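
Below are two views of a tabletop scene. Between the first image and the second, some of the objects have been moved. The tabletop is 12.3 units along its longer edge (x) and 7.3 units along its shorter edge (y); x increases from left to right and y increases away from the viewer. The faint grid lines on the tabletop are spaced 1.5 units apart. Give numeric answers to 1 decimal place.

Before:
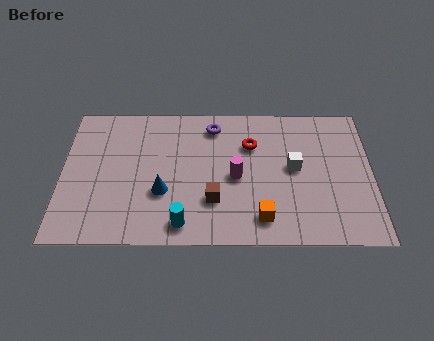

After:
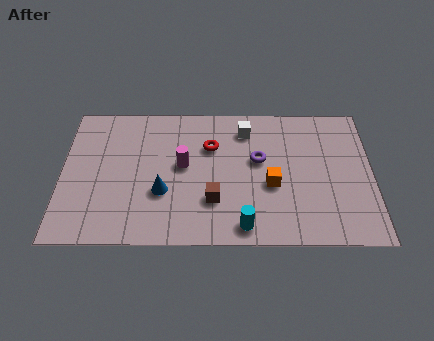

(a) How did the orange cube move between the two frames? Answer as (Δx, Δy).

(0.4, 1.7)

From the two frames, the orange cube sits at roughly (7.9, 1.3) before and (8.3, 3.0) after.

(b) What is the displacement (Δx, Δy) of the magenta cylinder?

(-2.1, 0.6)

From the two frames, the magenta cylinder sits at roughly (6.9, 3.4) before and (4.8, 4.0) after.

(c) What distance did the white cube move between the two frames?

2.8

The white cube was near (9.2, 3.9) before and (7.3, 5.9) after, so it travelled √(1.9² + 2.0²) ≈ 2.8 units.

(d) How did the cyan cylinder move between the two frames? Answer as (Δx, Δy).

(2.4, -0.1)

From the two frames, the cyan cylinder sits at roughly (4.8, 1.0) before and (7.2, 0.9) after.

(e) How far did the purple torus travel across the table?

2.5

From (6.0, 6.1) to (7.8, 4.3), the purple torus covered √(1.8² + 1.8²) ≈ 2.5 units.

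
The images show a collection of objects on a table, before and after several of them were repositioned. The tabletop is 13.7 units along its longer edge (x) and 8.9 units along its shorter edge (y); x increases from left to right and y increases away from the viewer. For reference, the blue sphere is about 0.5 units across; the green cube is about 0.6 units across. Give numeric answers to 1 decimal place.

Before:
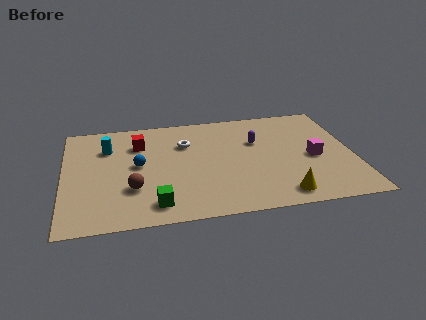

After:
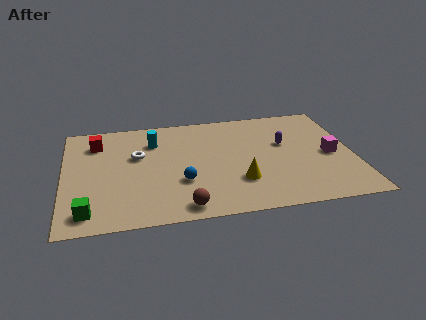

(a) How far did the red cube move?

2.0

The red cube moved from about (3.6, 6.5) to (1.6, 6.9), a distance of √(2.0² + 0.4²) ≈ 2.0.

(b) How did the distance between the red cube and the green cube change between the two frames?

+0.5

Before: roughly 5.1 units apart; after: 5.6. That's 0.5 units further apart.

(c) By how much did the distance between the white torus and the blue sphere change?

+0.5

The distance was about 2.7 in the first image and 3.2 in the second, so they moved 0.5 units further apart.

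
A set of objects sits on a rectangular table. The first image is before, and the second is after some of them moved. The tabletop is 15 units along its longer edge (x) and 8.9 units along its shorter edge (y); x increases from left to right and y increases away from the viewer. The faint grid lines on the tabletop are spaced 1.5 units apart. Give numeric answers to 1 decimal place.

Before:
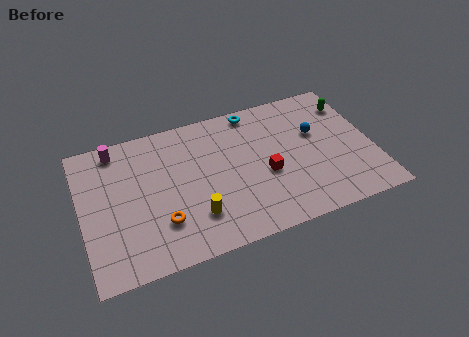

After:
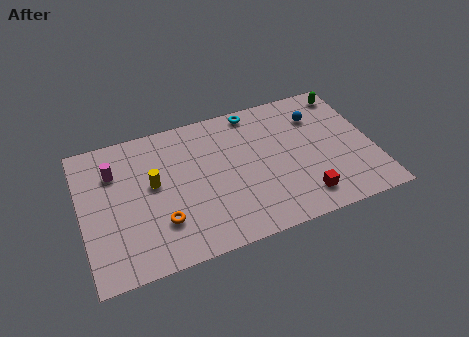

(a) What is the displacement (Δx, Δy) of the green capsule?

(-0.1, 0.8)

From the two frames, the green capsule sits at roughly (14.2, 6.9) before and (14.1, 7.7) after.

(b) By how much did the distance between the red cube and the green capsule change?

+1.0

The distance was about 5.8 in the first image and 6.8 in the second, so they moved 1.0 units further apart.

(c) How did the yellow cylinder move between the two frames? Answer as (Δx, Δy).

(-1.9, 2.7)

The yellow cylinder was at about (5.6, 2.3) and moved to about (3.7, 5.0).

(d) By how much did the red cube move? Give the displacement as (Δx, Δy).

(1.7, -2.1)

From the two frames, the red cube sits at roughly (9.4, 3.7) before and (11.1, 1.6) after.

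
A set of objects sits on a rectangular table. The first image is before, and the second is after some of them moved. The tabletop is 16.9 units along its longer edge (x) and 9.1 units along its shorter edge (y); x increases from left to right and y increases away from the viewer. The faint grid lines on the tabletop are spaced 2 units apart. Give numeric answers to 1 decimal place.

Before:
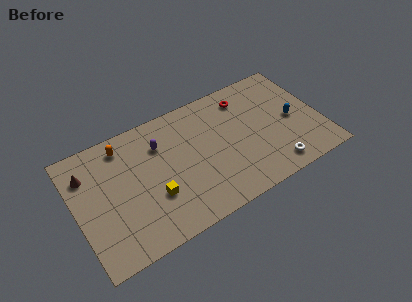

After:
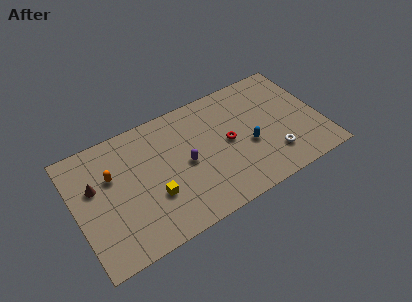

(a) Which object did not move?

the yellow cube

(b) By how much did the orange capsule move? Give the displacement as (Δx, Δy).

(-1.0, -1.8)

The orange capsule was at about (3.6, 7.7) and moved to about (2.6, 5.9).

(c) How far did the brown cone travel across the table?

1.2

The brown cone moved from about (1.0, 6.8) to (1.4, 5.7), a distance of √(0.4² + 1.1²) ≈ 1.2.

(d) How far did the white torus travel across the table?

0.9

The white torus moved from about (13.2, 1.3) to (13.3, 2.2), a distance of √(0.1² + 0.9²) ≈ 0.9.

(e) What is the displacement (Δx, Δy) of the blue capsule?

(-3.2, -0.6)

The blue capsule was at about (15.0, 4.3) and moved to about (11.8, 3.7).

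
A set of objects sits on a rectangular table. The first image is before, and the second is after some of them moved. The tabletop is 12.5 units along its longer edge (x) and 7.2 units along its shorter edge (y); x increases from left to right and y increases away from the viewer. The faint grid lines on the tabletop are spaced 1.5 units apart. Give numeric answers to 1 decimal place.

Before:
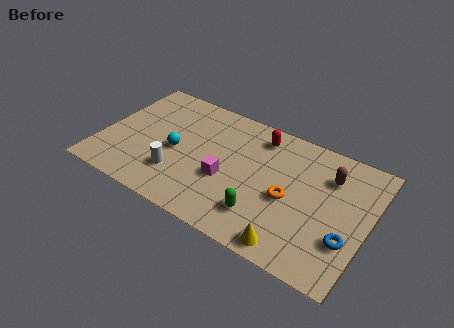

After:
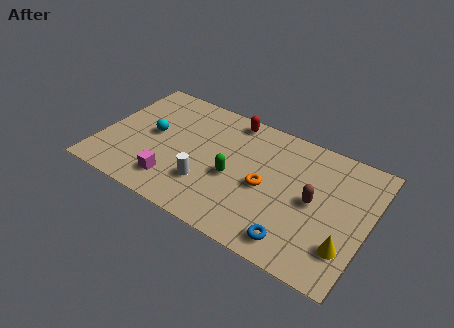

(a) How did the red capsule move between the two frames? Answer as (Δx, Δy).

(-1.4, 0.4)

From the two frames, the red capsule sits at roughly (7.1, 6.0) before and (5.7, 6.4) after.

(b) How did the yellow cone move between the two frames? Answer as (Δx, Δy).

(2.3, 1.1)

The yellow cone started near (9.4, 0.8) and ended near (11.7, 1.9).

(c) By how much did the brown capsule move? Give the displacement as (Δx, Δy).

(-0.5, -1.7)

The brown capsule started near (10.5, 5.3) and ended near (10.0, 3.6).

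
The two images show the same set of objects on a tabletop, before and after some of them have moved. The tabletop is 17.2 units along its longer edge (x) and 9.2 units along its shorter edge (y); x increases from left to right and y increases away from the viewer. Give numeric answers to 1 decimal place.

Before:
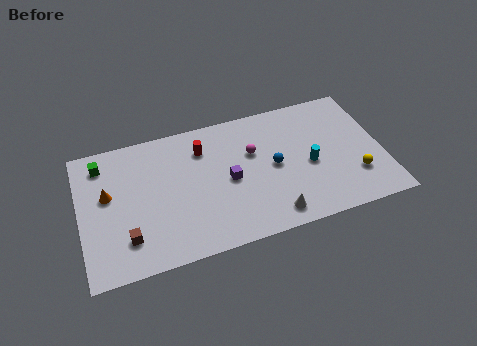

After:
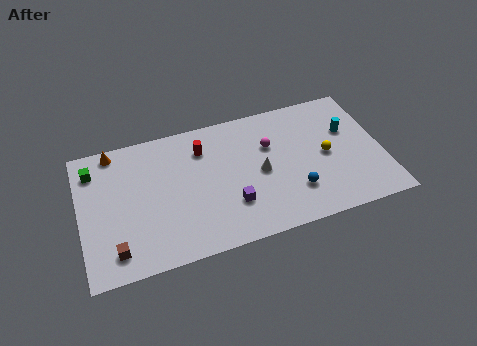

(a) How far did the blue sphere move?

2.3

From (11.0, 4.6) to (12.0, 2.5), the blue sphere covered √(1.0² + 2.1²) ≈ 2.3 units.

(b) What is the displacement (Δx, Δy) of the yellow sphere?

(-1.5, 1.9)

The yellow sphere started near (15.5, 2.6) and ended near (14.0, 4.5).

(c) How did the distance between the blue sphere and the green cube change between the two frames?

+2.0

The distance was about 10.1 in the first image and 12.1 in the second, so they moved 2.0 units further apart.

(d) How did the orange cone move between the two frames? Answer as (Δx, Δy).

(0.5, 2.9)

The orange cone started near (1.6, 5.4) and ended near (2.1, 8.3).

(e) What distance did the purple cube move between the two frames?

1.7

From (8.4, 4.4) to (8.4, 2.7), the purple cube covered √(0.0² + 1.7²) ≈ 1.7 units.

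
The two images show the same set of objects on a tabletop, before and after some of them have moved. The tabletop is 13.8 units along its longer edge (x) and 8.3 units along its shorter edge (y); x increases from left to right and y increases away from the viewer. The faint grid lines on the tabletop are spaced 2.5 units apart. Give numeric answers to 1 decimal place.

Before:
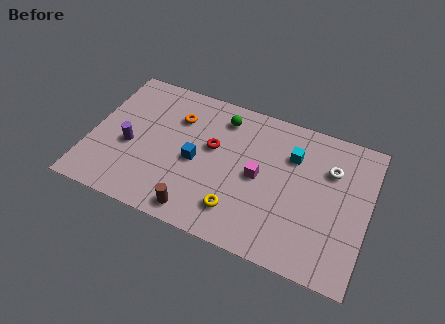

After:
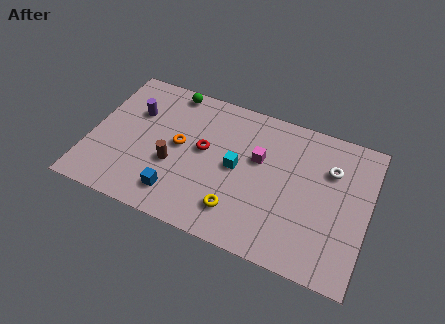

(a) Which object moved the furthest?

the cyan cube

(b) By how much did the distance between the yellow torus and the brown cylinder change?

+1.6

The distance was about 2.1 in the first image and 3.7 in the second, so they moved 1.6 units further apart.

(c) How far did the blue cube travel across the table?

2.3

The blue cube was near (5.3, 3.8) before and (4.6, 1.6) after, so it travelled √(0.7² + 2.2²) ≈ 2.3 units.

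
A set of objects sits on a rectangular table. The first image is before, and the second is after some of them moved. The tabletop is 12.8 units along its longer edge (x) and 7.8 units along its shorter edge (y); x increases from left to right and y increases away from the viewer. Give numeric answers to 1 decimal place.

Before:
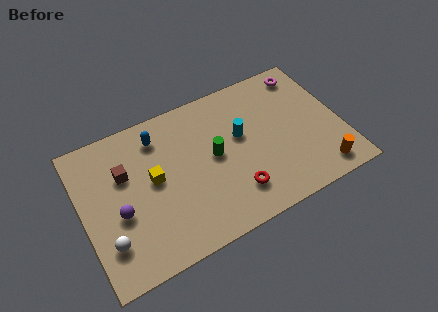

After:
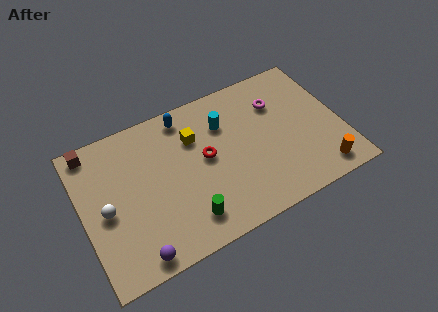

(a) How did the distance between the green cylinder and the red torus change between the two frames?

+0.6

Before: roughly 2.4 units apart; after: 3.0. That's 0.6 units further apart.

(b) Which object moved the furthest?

the green cylinder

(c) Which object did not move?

the orange cylinder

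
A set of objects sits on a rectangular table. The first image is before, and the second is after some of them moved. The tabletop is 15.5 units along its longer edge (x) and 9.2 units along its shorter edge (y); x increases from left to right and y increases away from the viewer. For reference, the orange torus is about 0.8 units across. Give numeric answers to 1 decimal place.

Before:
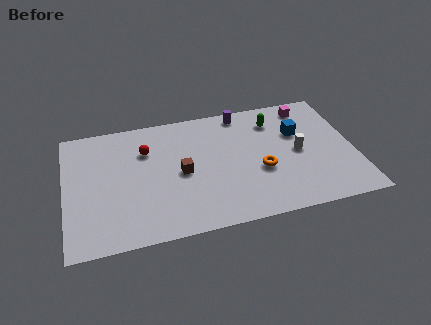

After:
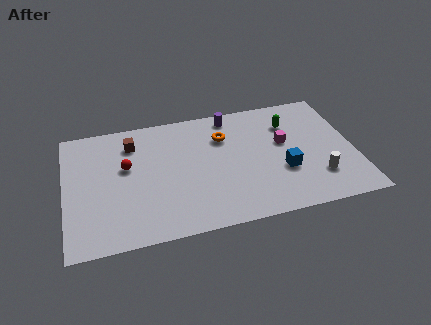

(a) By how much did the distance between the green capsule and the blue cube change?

+1.9

The distance was about 1.7 in the first image and 3.6 in the second, so they moved 1.9 units further apart.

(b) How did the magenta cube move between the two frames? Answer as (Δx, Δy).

(-1.5, -2.5)

The magenta cube was at about (13.3, 7.9) and moved to about (11.8, 5.4).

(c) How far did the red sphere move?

1.5

The red sphere moved from about (4.4, 6.5) to (3.3, 5.5), a distance of √(1.1² + 1.0²) ≈ 1.5.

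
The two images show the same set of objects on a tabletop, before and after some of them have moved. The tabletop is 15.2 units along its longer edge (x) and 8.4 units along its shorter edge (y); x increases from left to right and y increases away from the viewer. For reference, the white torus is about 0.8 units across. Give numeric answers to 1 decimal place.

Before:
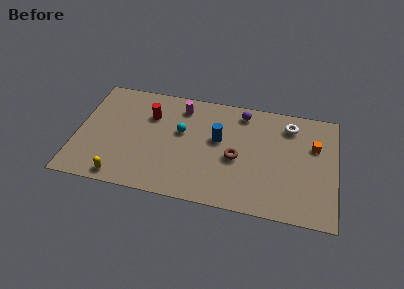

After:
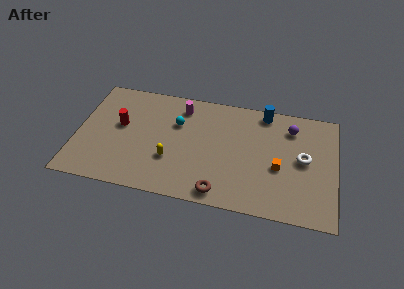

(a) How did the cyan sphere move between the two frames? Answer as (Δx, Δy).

(-0.3, 0.6)

From the two frames, the cyan sphere sits at roughly (6.1, 5.0) before and (5.8, 5.6) after.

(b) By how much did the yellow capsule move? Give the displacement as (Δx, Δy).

(2.8, 1.9)

The yellow capsule was at about (2.8, 0.9) and moved to about (5.6, 2.8).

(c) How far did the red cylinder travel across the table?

2.0

The red cylinder moved from about (4.2, 5.9) to (2.5, 4.8), a distance of √(1.7² + 1.1²) ≈ 2.0.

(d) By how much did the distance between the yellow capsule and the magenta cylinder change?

-2.7

They were about 6.8 units apart before and 4.1 after — 2.7 units closer together.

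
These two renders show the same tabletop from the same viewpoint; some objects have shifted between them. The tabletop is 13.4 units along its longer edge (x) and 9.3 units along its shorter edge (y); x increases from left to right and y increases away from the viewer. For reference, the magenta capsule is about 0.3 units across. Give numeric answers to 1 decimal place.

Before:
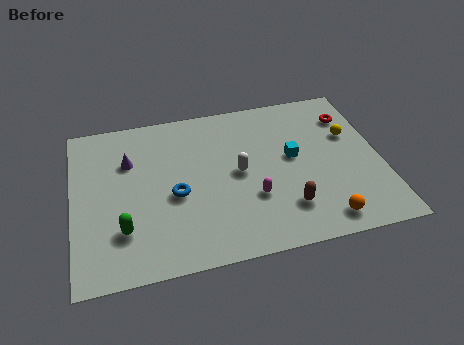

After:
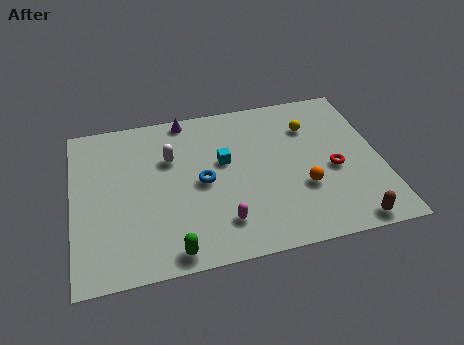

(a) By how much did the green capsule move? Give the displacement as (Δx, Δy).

(2.0, -1.6)

The green capsule was at about (2.1, 2.5) and moved to about (4.1, 0.9).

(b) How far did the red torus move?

3.3

The red torus moved from about (12.3, 7.1) to (11.3, 4.0), a distance of √(1.0² + 3.1²) ≈ 3.3.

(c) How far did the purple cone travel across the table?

3.3

From (2.5, 6.4) to (5.1, 8.5), the purple cone covered √(2.6² + 2.1²) ≈ 3.3 units.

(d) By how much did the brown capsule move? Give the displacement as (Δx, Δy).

(2.6, -1.4)

The brown capsule was at about (9.1, 2.2) and moved to about (11.7, 0.8).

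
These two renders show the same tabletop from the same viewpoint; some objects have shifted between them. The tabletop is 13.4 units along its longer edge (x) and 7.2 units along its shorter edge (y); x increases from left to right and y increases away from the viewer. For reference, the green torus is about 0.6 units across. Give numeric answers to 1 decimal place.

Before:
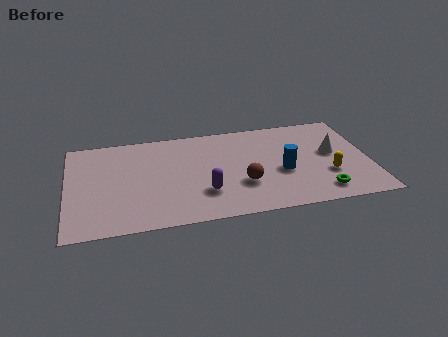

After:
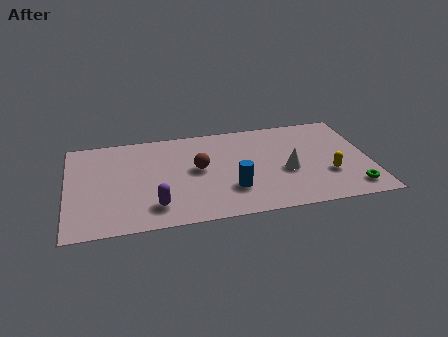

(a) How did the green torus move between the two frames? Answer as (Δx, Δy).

(1.4, 0.0)

From the two frames, the green torus sits at roughly (11.1, 1.2) before and (12.5, 1.2) after.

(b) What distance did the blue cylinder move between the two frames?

2.5

From (9.5, 3.0) to (7.2, 2.1), the blue cylinder covered √(2.3² + 0.9²) ≈ 2.5 units.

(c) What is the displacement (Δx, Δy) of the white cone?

(-2.1, -1.0)

The white cone was at about (11.8, 4.0) and moved to about (9.7, 3.0).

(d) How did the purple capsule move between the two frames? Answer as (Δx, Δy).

(-2.2, -0.6)

The purple capsule was at about (6.0, 2.1) and moved to about (3.8, 1.5).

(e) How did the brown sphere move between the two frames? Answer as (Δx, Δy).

(-1.9, 1.5)

From the two frames, the brown sphere sits at roughly (7.7, 2.4) before and (5.8, 3.9) after.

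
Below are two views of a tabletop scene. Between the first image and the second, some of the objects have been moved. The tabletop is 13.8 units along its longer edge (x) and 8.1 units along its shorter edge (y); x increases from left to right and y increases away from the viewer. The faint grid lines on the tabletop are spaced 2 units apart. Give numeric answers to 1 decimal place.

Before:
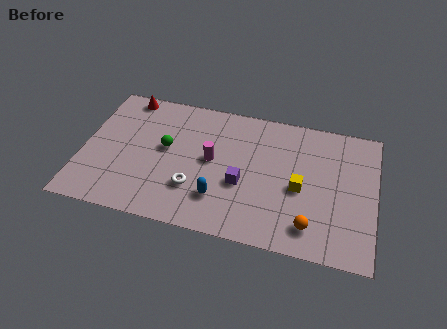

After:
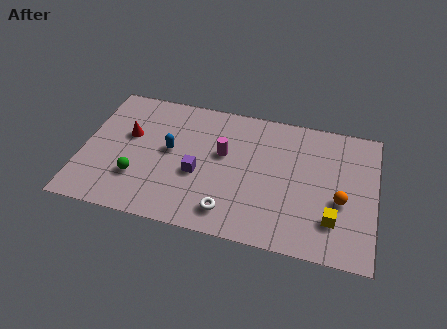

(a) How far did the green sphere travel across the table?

2.4

The green sphere was near (3.9, 4.5) before and (2.7, 2.4) after, so it travelled √(1.2² + 2.1²) ≈ 2.4 units.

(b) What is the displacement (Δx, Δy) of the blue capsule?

(-2.5, 2.3)

From the two frames, the blue capsule sits at roughly (6.6, 2.1) before and (4.1, 4.4) after.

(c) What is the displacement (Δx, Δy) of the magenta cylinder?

(0.5, 0.5)

The magenta cylinder started near (6.1, 4.3) and ended near (6.6, 4.8).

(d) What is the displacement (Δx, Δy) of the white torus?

(1.7, -1.0)

From the two frames, the white torus sits at roughly (5.4, 2.4) before and (7.1, 1.4) after.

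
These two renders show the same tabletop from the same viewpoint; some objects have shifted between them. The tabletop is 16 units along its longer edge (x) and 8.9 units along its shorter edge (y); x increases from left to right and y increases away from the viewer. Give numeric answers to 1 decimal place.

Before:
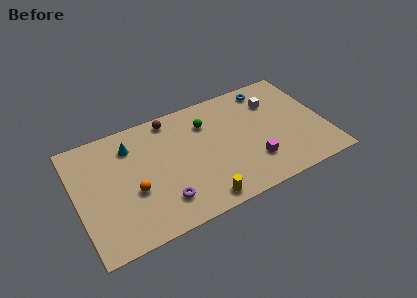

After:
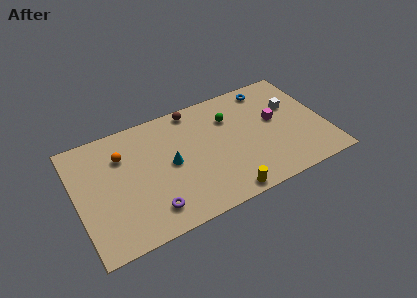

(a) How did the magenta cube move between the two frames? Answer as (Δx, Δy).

(1.8, 2.6)

From the two frames, the magenta cube sits at roughly (11.1, 2.4) before and (12.9, 5.0) after.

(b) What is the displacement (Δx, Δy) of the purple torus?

(-0.8, -0.3)

The purple torus was at about (5.2, 2.0) and moved to about (4.4, 1.7).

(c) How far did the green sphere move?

1.5

From (8.6, 6.6) to (10.1, 6.4), the green sphere covered √(1.5² + 0.2²) ≈ 1.5 units.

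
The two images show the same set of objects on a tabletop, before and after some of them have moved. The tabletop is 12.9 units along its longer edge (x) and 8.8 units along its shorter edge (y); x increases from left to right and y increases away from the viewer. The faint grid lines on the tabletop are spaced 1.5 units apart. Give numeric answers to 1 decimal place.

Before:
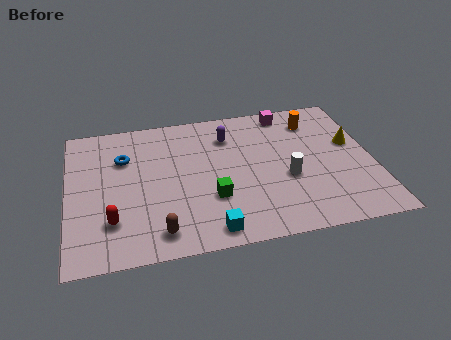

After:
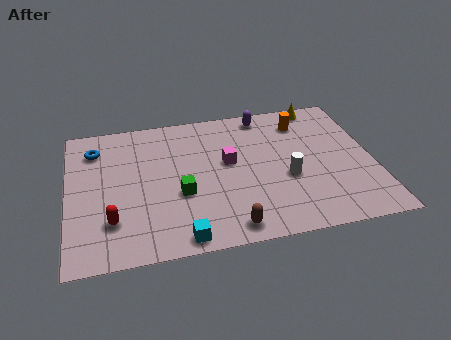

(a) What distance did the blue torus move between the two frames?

1.4

The blue torus moved from about (2.4, 6.1) to (1.2, 6.9), a distance of √(1.2² + 0.8²) ≈ 1.4.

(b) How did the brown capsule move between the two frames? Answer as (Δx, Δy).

(2.9, -0.3)

From the two frames, the brown capsule sits at roughly (3.7, 1.3) before and (6.6, 1.0) after.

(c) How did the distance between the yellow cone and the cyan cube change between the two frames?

+2.0

They were about 7.6 units apart before and 9.6 after — 2.0 units further apart.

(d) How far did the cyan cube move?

1.2

The cyan cube moved from about (5.8, 1.0) to (4.6, 0.8), a distance of √(1.2² + 0.2²) ≈ 1.2.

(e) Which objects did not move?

the white cylinder and the red capsule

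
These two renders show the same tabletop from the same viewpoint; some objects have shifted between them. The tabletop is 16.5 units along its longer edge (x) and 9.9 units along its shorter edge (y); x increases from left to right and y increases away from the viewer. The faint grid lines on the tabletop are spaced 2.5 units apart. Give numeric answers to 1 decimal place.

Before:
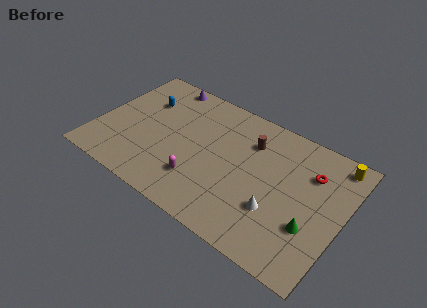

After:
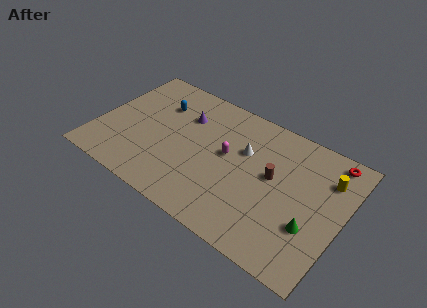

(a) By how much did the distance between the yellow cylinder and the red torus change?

-0.6

The distance was about 2.1 in the first image and 1.5 in the second, so they moved 0.6 units closer together.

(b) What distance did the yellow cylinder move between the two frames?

1.4

The yellow cylinder moved from about (15.5, 8.7) to (15.2, 7.3), a distance of √(0.3² + 1.4²) ≈ 1.4.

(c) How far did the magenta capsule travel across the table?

3.2

The magenta capsule moved from about (7.3, 2.6) to (8.7, 5.5), a distance of √(1.4² + 2.9²) ≈ 3.2.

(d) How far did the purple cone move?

2.8

The purple cone moved from about (3.6, 9.0) to (5.5, 7.0), a distance of √(1.9² + 2.0²) ≈ 2.8.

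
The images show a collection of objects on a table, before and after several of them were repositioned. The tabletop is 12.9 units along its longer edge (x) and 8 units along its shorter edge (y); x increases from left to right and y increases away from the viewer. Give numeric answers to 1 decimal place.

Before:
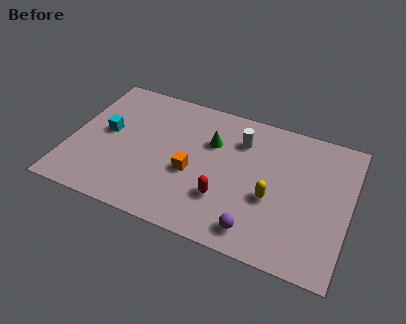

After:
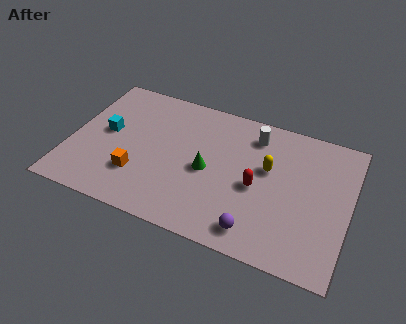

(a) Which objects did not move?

the purple sphere and the cyan cube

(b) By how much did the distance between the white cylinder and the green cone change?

+2.0

They were about 1.4 units apart before and 3.4 after — 2.0 units further apart.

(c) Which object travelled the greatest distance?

the orange cube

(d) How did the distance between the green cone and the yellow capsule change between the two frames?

-0.8

They were about 3.7 units apart before and 2.9 after — 0.8 units closer together.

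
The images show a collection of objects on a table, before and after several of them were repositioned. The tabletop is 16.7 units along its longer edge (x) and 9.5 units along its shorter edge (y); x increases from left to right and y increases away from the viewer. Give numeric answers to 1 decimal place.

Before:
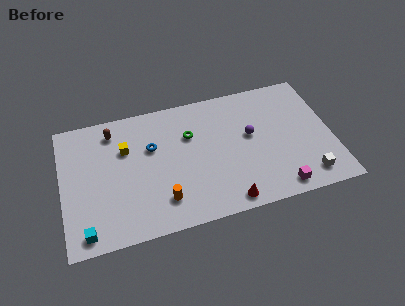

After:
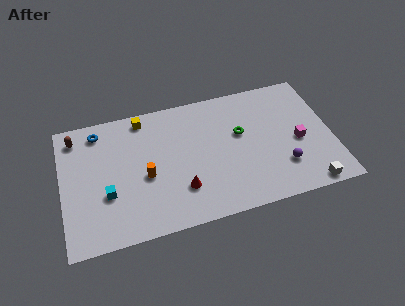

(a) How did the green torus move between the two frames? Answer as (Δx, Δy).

(3.1, -0.7)

The green torus started near (8.0, 6.4) and ended near (11.1, 5.7).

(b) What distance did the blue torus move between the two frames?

3.8

The blue torus was near (5.6, 6.1) before and (2.4, 8.1) after, so it travelled √(3.2² + 2.0²) ≈ 3.8 units.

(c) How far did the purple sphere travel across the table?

3.3

From (11.7, 5.4) to (13.5, 2.6), the purple sphere covered √(1.8² + 2.8²) ≈ 3.3 units.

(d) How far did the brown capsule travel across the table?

2.3

The brown capsule moved from about (3.3, 7.9) to (1.0, 8.0), a distance of √(2.3² + 0.1²) ≈ 2.3.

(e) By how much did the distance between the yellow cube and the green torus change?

+2.5

They were about 4.0 units apart before and 6.5 after — 2.5 units further apart.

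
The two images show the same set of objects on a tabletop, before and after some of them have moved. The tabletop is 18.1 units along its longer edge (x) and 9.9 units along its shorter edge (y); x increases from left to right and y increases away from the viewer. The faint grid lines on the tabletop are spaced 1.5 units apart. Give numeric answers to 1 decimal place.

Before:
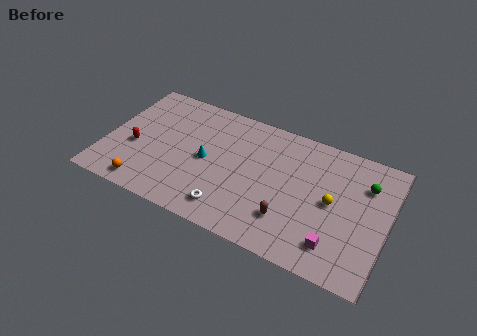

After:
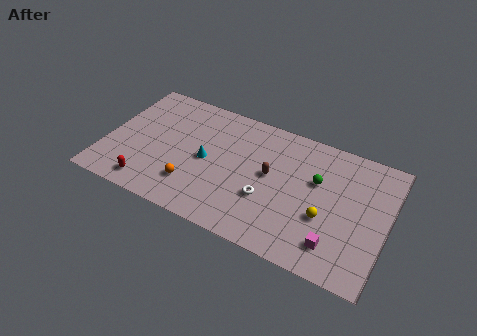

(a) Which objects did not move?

the magenta cube and the cyan cone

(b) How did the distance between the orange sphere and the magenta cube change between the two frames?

-2.9

The distance was about 12.1 in the first image and 9.2 in the second, so they moved 2.9 units closer together.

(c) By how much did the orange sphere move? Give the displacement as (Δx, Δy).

(2.9, 1.3)

From the two frames, the orange sphere sits at roughly (3.0, 1.2) before and (5.9, 2.5) after.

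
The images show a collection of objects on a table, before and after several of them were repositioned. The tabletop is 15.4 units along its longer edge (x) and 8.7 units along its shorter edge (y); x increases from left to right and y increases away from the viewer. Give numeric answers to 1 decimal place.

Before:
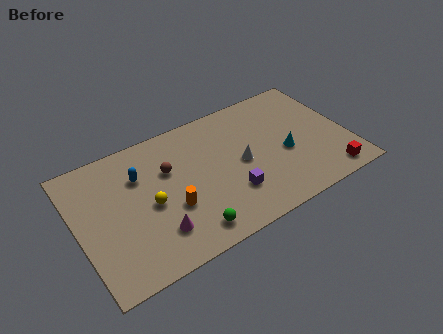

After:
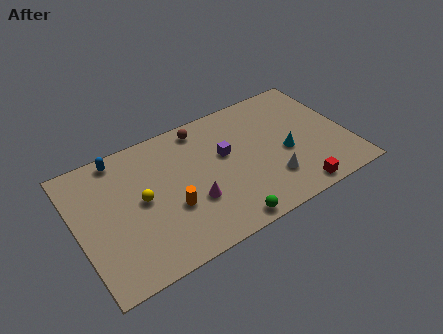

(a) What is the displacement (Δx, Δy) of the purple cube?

(0.1, 2.7)

The purple cube was at about (8.4, 2.5) and moved to about (8.5, 5.2).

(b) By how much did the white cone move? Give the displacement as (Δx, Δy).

(1.4, -1.9)

The white cone started near (9.3, 4.2) and ended near (10.7, 2.3).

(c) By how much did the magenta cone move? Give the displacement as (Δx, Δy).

(2.2, 0.9)

The magenta cone started near (4.1, 2.1) and ended near (6.3, 3.0).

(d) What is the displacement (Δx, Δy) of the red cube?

(-2.0, -0.2)

The red cube was at about (13.9, 1.1) and moved to about (11.9, 0.9).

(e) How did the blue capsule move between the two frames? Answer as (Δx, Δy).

(-0.9, 1.7)

From the two frames, the blue capsule sits at roughly (3.7, 6.1) before and (2.8, 7.8) after.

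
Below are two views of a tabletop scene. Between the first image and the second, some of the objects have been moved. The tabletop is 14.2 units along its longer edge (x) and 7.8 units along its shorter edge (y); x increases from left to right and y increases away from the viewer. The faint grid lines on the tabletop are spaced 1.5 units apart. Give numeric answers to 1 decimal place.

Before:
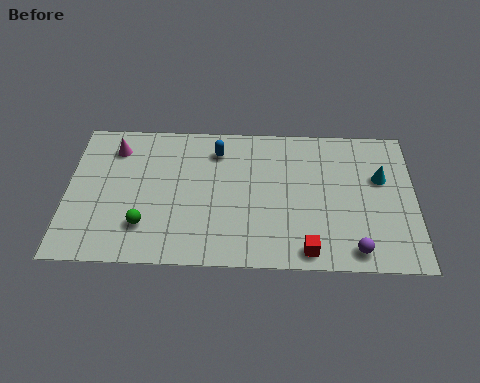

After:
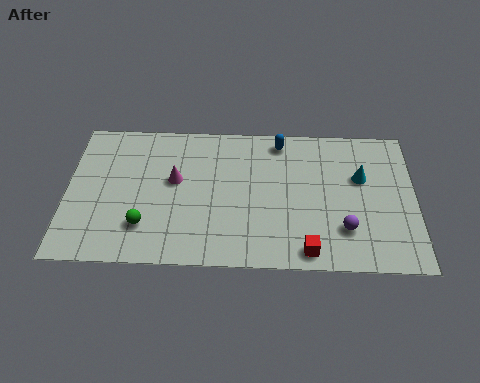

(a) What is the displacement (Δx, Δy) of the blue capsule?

(2.6, 0.6)

The blue capsule started near (6.1, 6.2) and ended near (8.7, 6.8).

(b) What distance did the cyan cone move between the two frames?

0.8

From (12.8, 4.9) to (12.0, 4.9), the cyan cone covered √(0.8² + 0.0²) ≈ 0.8 units.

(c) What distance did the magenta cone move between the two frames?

3.0

The magenta cone was near (1.9, 6.2) before and (4.4, 4.5) after, so it travelled √(2.5² + 1.7²) ≈ 3.0 units.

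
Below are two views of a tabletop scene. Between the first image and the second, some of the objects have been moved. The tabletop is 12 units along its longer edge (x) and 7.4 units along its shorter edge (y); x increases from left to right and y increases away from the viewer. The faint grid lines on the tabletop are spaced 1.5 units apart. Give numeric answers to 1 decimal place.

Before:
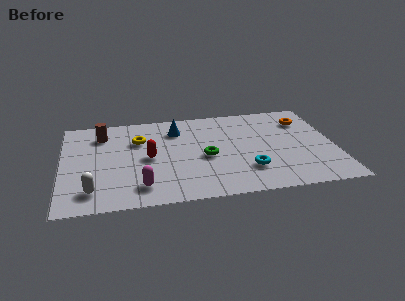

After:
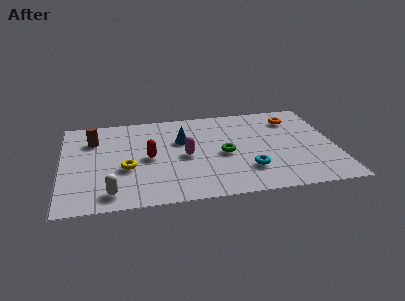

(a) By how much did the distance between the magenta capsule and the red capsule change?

-0.6

Before: roughly 2.2 units apart; after: 1.6. That's 0.6 units closer together.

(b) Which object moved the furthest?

the magenta capsule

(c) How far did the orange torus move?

0.5

From (10.8, 5.6) to (10.3, 5.8), the orange torus covered √(0.5² + 0.2²) ≈ 0.5 units.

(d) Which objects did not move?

the red capsule and the cyan torus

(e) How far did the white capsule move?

0.9

From (1.3, 1.4) to (2.1, 1.1), the white capsule covered √(0.8² + 0.3²) ≈ 0.9 units.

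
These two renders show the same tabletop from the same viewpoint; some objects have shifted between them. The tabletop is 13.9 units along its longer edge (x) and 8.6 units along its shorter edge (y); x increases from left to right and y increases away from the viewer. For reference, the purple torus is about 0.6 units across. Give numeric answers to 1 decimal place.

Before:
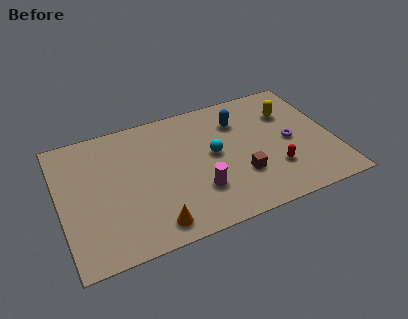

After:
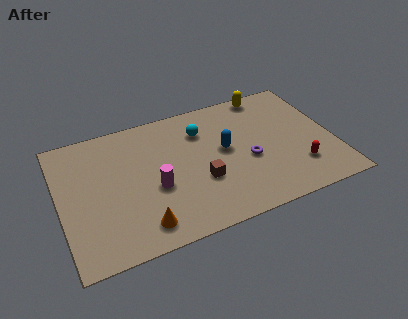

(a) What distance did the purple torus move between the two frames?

2.3

From (11.7, 4.1) to (9.5, 3.6), the purple torus covered √(2.2² + 0.5²) ≈ 2.3 units.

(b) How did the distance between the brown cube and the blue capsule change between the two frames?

-1.6

They were about 3.7 units apart before and 2.1 after — 1.6 units closer together.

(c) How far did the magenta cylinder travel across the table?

2.3

From (6.8, 2.5) to (4.7, 3.5), the magenta cylinder covered √(2.1² + 1.0²) ≈ 2.3 units.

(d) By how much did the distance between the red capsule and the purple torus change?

+0.9

Before: roughly 1.9 units apart; after: 2.8. That's 0.9 units further apart.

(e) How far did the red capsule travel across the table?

1.2

The red capsule moved from about (10.7, 2.5) to (11.9, 2.2), a distance of √(1.2² + 0.3²) ≈ 1.2.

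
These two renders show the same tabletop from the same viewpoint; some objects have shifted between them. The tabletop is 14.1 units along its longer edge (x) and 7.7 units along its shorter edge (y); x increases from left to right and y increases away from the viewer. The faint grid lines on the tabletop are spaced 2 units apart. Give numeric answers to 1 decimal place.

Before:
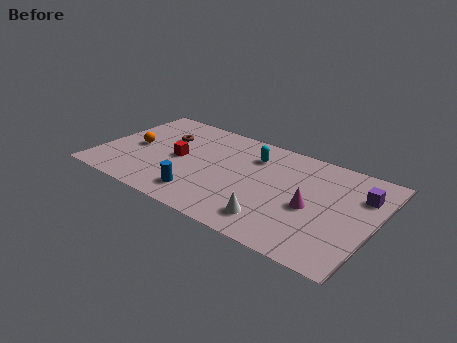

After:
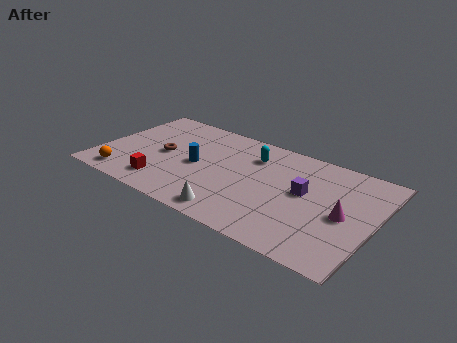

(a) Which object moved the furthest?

the purple cube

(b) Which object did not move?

the cyan capsule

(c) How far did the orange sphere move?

2.6

The orange sphere moved from about (1.7, 3.7) to (1.6, 1.1), a distance of √(0.1² + 2.6²) ≈ 2.6.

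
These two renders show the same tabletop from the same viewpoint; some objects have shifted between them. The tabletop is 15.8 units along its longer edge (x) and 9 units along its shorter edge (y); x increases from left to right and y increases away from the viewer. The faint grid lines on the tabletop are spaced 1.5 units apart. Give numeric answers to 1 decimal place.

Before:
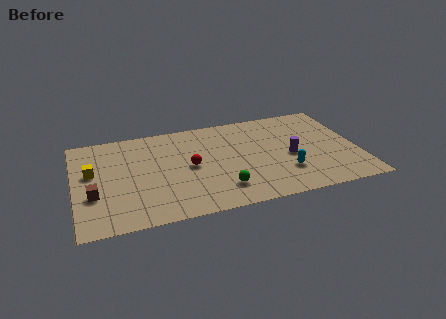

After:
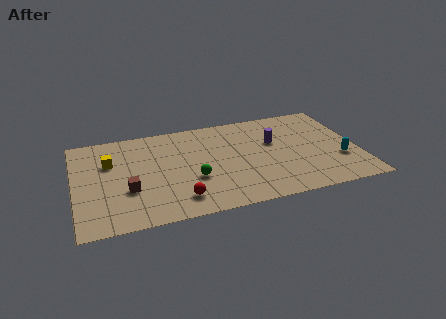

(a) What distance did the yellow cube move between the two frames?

1.2

The yellow cube was near (1.0, 5.3) before and (2.0, 6.0) after, so it travelled √(1.0² + 0.7²) ≈ 1.2 units.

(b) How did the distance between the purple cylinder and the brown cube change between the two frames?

-2.4

Before: roughly 11.0 units apart; after: 8.6. That's 2.4 units closer together.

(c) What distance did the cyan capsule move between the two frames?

3.1

The cyan capsule was near (11.6, 2.6) before and (14.7, 3.0) after, so it travelled √(3.1² + 0.4²) ≈ 3.1 units.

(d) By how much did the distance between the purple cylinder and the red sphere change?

+1.2

They were about 5.6 units apart before and 6.8 after — 1.2 units further apart.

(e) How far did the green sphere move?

2.0

The green sphere was near (8.0, 2.0) before and (6.5, 3.3) after, so it travelled √(1.5² + 1.3²) ≈ 2.0 units.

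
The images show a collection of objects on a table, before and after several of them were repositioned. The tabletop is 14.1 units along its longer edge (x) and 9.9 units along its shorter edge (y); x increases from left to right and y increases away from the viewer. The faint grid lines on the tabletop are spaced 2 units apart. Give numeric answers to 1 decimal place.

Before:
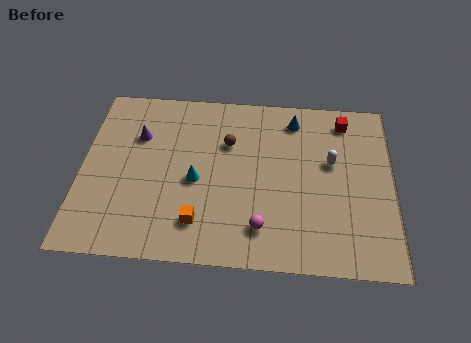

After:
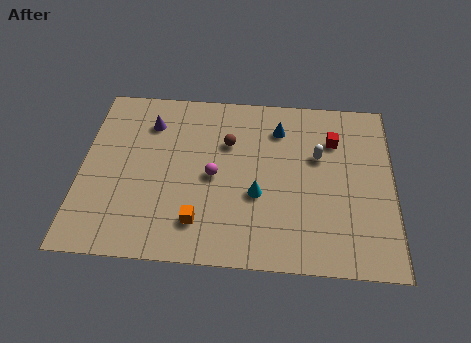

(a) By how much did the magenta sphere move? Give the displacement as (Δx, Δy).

(-2.2, 2.7)

From the two frames, the magenta sphere sits at roughly (8.2, 2.0) before and (6.0, 4.7) after.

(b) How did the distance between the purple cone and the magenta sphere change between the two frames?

-3.3

The distance was about 7.5 in the first image and 4.2 in the second, so they moved 3.3 units closer together.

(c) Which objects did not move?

the brown sphere and the orange cube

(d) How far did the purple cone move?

0.9

The purple cone moved from about (2.5, 6.8) to (3.0, 7.6), a distance of √(0.5² + 0.8²) ≈ 0.9.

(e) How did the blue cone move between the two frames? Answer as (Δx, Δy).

(-0.7, -0.6)

From the two frames, the blue cone sits at roughly (9.6, 8.3) before and (8.9, 7.7) after.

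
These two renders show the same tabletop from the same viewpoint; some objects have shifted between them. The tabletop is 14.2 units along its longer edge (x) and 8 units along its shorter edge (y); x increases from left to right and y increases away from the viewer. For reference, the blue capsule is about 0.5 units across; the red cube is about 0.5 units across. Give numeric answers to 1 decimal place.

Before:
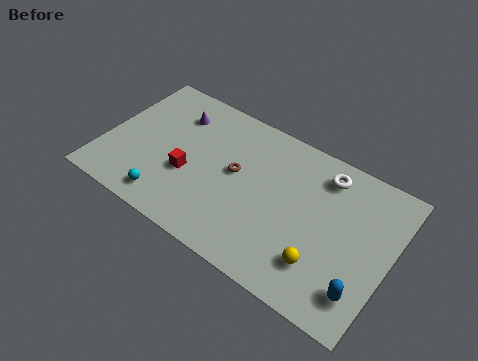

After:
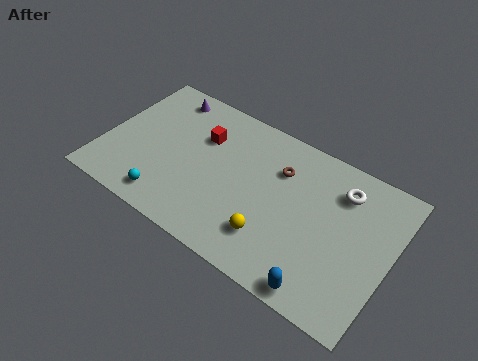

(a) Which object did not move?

the cyan sphere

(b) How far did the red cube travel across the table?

2.4

The red cube was near (4.3, 3.1) before and (4.6, 5.5) after, so it travelled √(0.3² + 2.4²) ≈ 2.4 units.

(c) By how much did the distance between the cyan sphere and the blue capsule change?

-1.8

The distance was about 9.6 in the first image and 7.8 in the second, so they moved 1.8 units closer together.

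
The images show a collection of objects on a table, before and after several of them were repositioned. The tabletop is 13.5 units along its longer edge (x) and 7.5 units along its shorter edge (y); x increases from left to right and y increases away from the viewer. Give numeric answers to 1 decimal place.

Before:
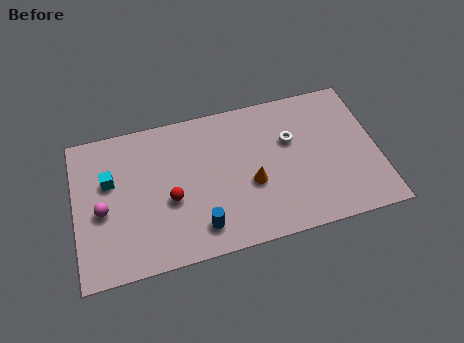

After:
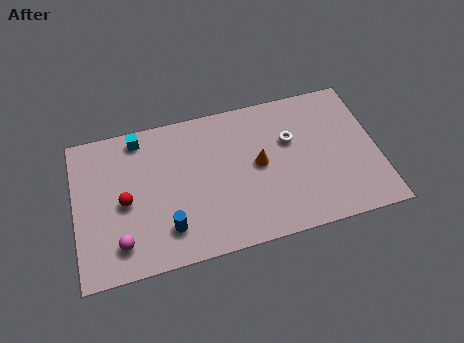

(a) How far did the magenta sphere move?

1.9

The magenta sphere moved from about (1.2, 3.3) to (1.9, 1.5), a distance of √(0.7² + 1.8²) ≈ 1.9.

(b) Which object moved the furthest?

the cyan cube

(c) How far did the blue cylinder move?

1.4

The blue cylinder moved from about (5.4, 1.4) to (4.0, 1.7), a distance of √(1.4² + 0.3²) ≈ 1.4.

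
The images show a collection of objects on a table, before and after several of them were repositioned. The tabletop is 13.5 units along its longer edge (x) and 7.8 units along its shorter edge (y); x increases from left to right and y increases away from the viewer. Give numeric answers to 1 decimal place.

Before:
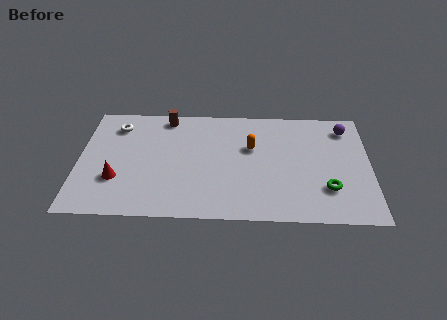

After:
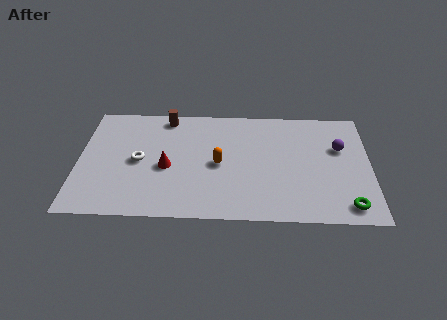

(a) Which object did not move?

the brown cylinder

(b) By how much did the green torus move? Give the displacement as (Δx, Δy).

(0.9, -1.1)

The green torus was at about (11.5, 2.2) and moved to about (12.4, 1.1).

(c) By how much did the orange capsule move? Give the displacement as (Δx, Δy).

(-1.5, -1.2)

The orange capsule was at about (8.0, 4.9) and moved to about (6.5, 3.7).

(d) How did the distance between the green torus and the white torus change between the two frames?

-0.6

They were about 10.6 units apart before and 10.0 after — 0.6 units closer together.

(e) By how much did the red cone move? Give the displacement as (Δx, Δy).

(2.3, 0.9)

The red cone was at about (1.8, 2.5) and moved to about (4.1, 3.4).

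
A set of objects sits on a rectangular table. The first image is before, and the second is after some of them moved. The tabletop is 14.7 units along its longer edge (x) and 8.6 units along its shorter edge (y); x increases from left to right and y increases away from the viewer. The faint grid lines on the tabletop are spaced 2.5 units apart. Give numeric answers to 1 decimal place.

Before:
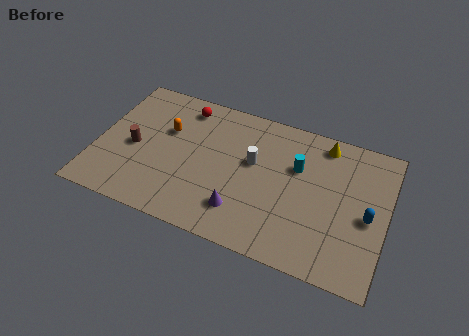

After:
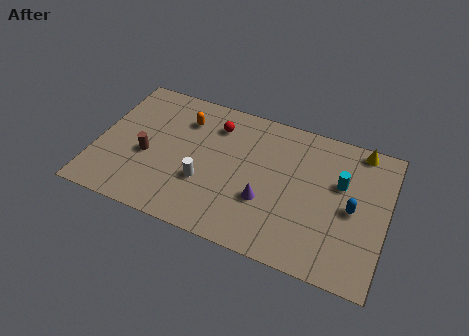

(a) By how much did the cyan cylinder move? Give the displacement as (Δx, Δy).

(2.2, -0.2)

The cyan cylinder was at about (10.1, 5.6) and moved to about (12.3, 5.4).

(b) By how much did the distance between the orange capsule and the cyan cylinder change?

+1.5

They were about 6.7 units apart before and 8.2 after — 1.5 units further apart.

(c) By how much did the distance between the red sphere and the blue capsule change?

-2.6

They were about 10.3 units apart before and 7.7 after — 2.6 units closer together.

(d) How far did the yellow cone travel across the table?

1.8

The yellow cone moved from about (11.3, 7.5) to (13.1, 7.8), a distance of √(1.8² + 0.3²) ≈ 1.8.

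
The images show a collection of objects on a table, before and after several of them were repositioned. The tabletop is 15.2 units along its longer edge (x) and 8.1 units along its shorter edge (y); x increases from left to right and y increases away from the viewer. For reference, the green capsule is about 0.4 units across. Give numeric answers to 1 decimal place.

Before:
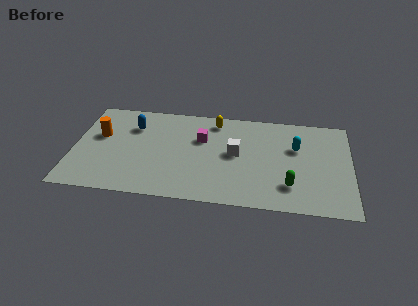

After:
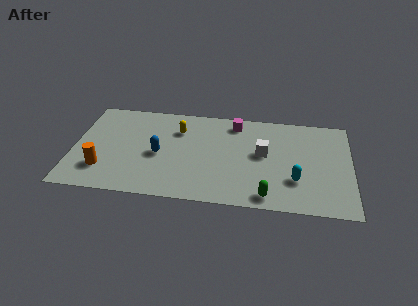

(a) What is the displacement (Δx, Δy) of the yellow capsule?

(-2.0, -1.0)

The yellow capsule started near (7.7, 6.9) and ended near (5.7, 5.9).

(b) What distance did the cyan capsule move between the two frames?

2.7

From (12.2, 5.2) to (12.2, 2.5), the cyan capsule covered √(0.0² + 2.7²) ≈ 2.7 units.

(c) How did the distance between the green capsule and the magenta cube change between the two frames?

+0.3

The distance was about 5.9 in the first image and 6.2 in the second, so they moved 0.3 units further apart.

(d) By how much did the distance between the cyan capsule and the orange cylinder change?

-0.3

The distance was about 10.8 in the first image and 10.5 in the second, so they moved 0.3 units closer together.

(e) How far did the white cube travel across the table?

1.5

The white cube moved from about (8.9, 4.3) to (10.4, 4.5), a distance of √(1.5² + 0.2²) ≈ 1.5.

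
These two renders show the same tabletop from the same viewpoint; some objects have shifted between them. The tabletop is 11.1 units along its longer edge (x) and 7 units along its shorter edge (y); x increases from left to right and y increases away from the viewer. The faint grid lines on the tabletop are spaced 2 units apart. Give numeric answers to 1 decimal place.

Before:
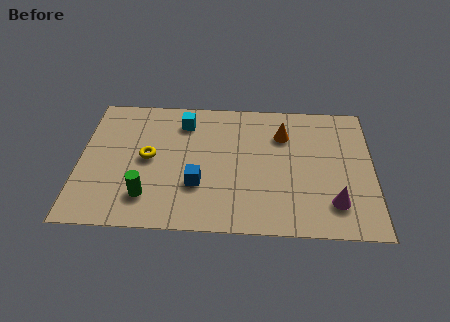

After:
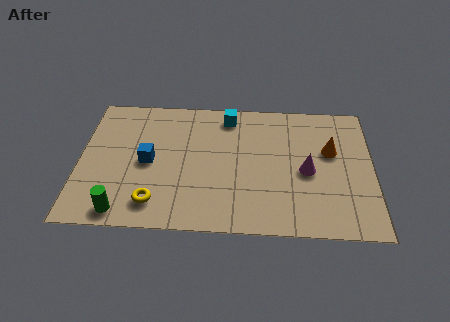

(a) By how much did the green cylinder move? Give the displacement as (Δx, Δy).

(-0.9, -0.8)

The green cylinder started near (2.6, 1.6) and ended near (1.7, 0.8).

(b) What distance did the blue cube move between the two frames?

2.2

The blue cube was near (4.5, 2.3) before and (2.6, 3.4) after, so it travelled √(1.9² + 1.1²) ≈ 2.2 units.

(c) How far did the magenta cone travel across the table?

1.9

The magenta cone moved from about (9.6, 1.6) to (8.6, 3.2), a distance of √(1.0² + 1.6²) ≈ 1.9.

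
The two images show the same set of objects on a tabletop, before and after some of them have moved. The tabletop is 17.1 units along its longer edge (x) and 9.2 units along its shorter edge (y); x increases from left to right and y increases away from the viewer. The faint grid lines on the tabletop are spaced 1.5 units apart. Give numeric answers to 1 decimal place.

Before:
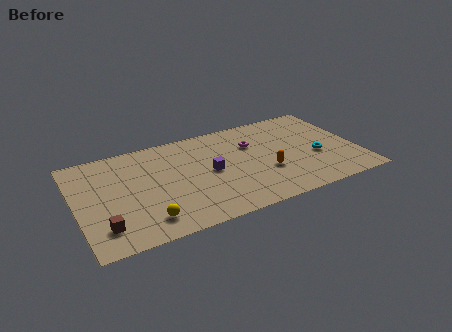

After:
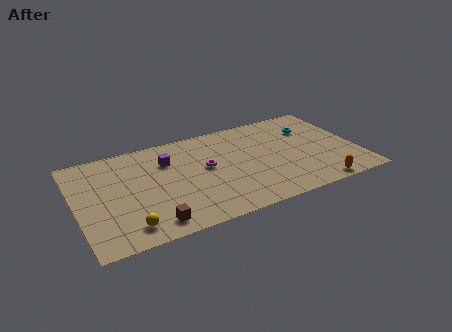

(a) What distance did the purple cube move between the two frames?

3.1

The purple cube was near (8.1, 4.6) before and (5.7, 6.6) after, so it travelled √(2.4² + 2.0²) ≈ 3.1 units.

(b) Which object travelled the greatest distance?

the orange capsule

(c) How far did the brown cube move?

2.9

From (1.4, 2.0) to (4.2, 1.3), the brown cube covered √(2.8² + 0.7²) ≈ 2.9 units.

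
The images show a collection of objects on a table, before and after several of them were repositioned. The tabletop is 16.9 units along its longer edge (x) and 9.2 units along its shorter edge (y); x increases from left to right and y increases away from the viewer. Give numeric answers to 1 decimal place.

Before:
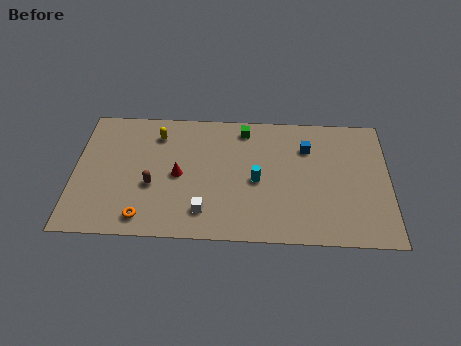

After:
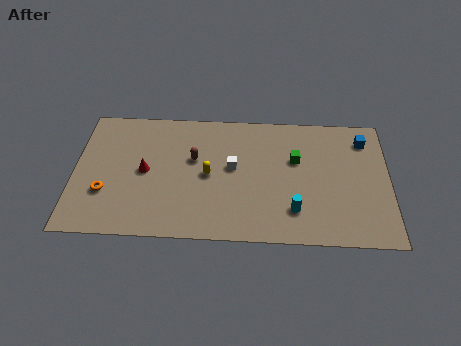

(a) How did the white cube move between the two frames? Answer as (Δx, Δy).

(1.5, 3.2)

The white cube started near (7.0, 1.9) and ended near (8.5, 5.1).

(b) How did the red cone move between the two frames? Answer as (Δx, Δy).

(-1.8, 0.2)

The red cone was at about (5.6, 4.4) and moved to about (3.8, 4.6).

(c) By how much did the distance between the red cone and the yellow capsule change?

+0.3

The distance was about 3.1 in the first image and 3.4 in the second, so they moved 0.3 units further apart.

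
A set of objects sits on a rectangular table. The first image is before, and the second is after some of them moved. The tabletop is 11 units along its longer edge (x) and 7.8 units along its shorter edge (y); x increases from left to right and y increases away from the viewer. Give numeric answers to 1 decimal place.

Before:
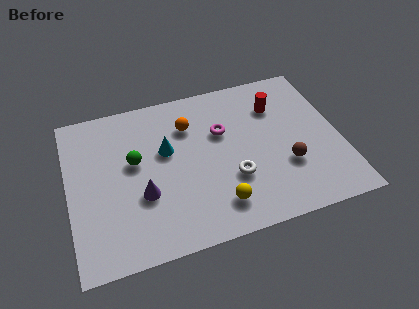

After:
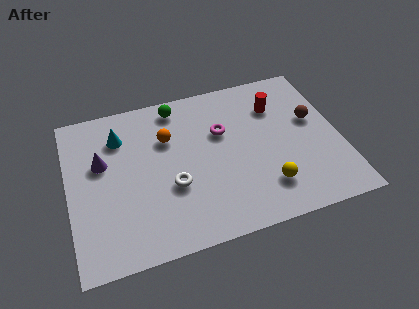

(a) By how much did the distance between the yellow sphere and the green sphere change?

+1.6

Before: roughly 4.3 units apart; after: 5.9. That's 1.6 units further apart.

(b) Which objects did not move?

the magenta torus and the red cylinder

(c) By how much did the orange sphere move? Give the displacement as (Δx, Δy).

(-0.9, -0.4)

From the two frames, the orange sphere sits at roughly (5.0, 5.7) before and (4.1, 5.3) after.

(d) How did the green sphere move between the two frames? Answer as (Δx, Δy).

(1.9, 2.3)

From the two frames, the green sphere sits at roughly (2.7, 4.5) before and (4.6, 6.8) after.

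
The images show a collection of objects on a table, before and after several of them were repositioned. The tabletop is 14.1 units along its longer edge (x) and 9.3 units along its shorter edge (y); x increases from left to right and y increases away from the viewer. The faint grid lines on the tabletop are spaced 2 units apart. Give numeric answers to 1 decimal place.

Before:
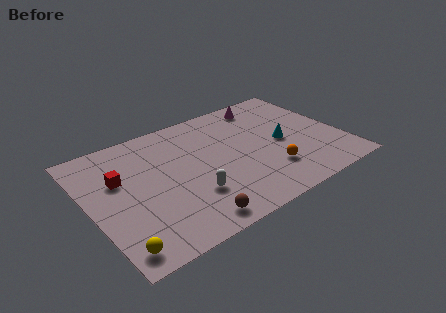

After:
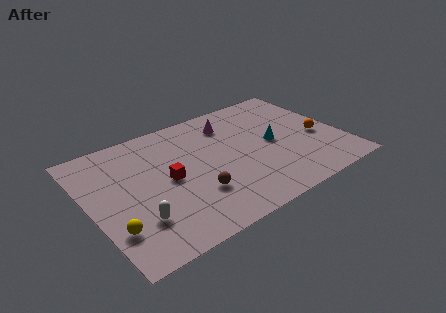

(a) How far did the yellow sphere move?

1.3

From (0.9, 1.2) to (0.9, 2.5), the yellow sphere covered √(0.0² + 1.3²) ≈ 1.3 units.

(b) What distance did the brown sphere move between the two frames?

1.8

The brown sphere moved from about (4.9, 1.1) to (5.5, 2.8), a distance of √(0.6² + 1.7²) ≈ 1.8.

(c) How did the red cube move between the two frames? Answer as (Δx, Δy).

(2.5, -1.3)

The red cube was at about (1.8, 5.9) and moved to about (4.3, 4.6).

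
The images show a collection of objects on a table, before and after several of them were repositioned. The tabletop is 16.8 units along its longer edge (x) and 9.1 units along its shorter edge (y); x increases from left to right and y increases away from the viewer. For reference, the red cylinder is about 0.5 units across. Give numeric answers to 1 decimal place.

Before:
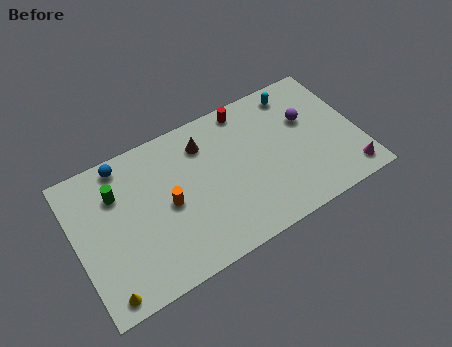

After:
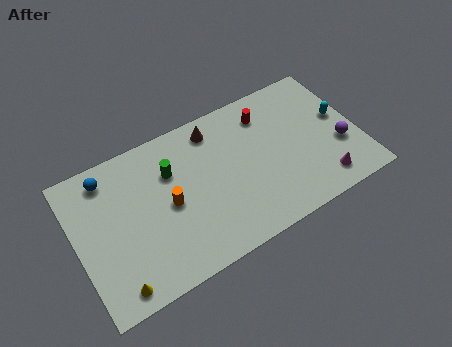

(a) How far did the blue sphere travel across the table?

1.1

The blue sphere moved from about (3.2, 8.1) to (2.2, 7.7), a distance of √(1.0² + 0.4²) ≈ 1.1.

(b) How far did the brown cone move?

0.9

The brown cone moved from about (7.9, 7.1) to (8.6, 7.7), a distance of √(0.7² + 0.6²) ≈ 0.9.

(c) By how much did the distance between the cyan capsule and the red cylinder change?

+1.7

Before: roughly 3.0 units apart; after: 4.7. That's 1.7 units further apart.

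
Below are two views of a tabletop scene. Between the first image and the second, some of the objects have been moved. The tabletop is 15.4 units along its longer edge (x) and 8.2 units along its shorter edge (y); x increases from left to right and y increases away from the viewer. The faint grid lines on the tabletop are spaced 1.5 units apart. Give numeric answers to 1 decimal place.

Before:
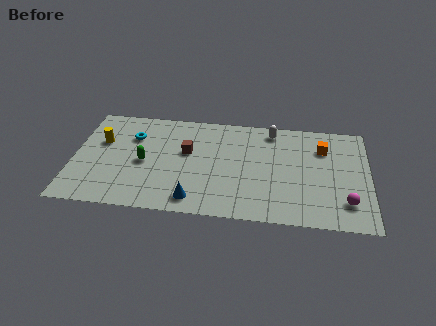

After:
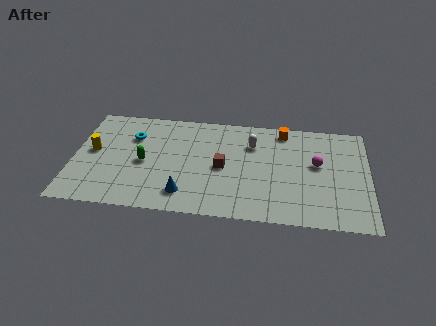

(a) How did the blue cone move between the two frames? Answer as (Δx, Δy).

(-0.5, 0.4)

From the two frames, the blue cone sits at roughly (6.4, 1.2) before and (5.9, 1.6) after.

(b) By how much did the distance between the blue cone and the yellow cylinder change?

-0.8

They were about 6.4 units apart before and 5.6 after — 0.8 units closer together.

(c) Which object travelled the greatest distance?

the magenta sphere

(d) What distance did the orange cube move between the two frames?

2.4

The orange cube was near (13.0, 6.0) before and (10.9, 7.2) after, so it travelled √(2.1² + 1.2²) ≈ 2.4 units.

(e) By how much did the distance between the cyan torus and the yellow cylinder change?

+0.7

Before: roughly 1.7 units apart; after: 2.4. That's 0.7 units further apart.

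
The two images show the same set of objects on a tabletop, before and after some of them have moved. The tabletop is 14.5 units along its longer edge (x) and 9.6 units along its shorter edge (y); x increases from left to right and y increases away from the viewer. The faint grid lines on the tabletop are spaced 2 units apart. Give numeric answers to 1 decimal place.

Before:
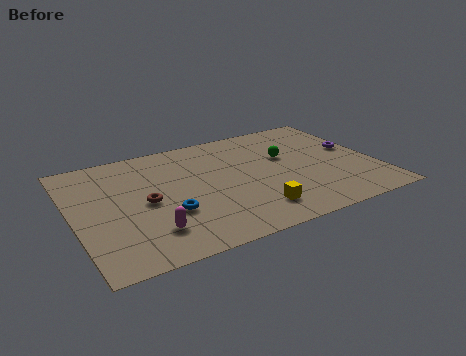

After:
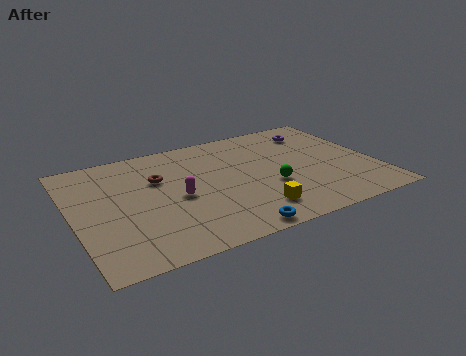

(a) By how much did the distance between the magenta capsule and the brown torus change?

-0.4

The distance was about 2.4 in the first image and 2.0 in the second, so they moved 0.4 units closer together.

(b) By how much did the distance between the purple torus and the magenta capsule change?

-2.9

They were about 10.9 units apart before and 8.0 after — 2.9 units closer together.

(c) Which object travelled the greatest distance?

the blue torus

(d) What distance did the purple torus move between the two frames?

2.7

The purple torus moved from about (13.7, 5.4) to (12.2, 7.7), a distance of √(1.5² + 2.3²) ≈ 2.7.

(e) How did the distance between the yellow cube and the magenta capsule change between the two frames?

-0.8

Before: roughly 4.9 units apart; after: 4.1. That's 0.8 units closer together.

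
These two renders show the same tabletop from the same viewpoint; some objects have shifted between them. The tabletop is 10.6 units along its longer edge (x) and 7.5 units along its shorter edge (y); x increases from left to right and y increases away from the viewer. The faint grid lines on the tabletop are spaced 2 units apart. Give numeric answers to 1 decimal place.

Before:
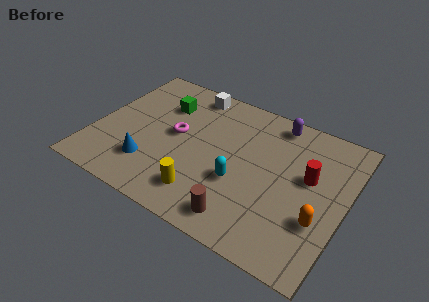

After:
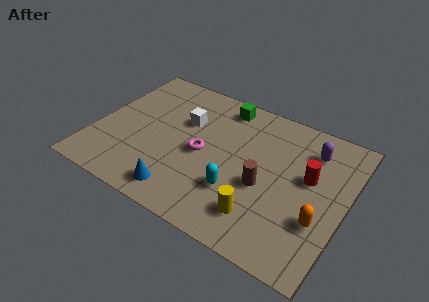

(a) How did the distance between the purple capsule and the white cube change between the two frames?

+1.7

The distance was about 3.7 in the first image and 5.4 in the second, so they moved 1.7 units further apart.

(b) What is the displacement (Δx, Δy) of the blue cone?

(1.5, -0.8)

The blue cone started near (2.6, 1.9) and ended near (4.1, 1.1).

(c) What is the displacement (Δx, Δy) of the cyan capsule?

(0.0, -0.5)

The cyan capsule was at about (6.3, 2.8) and moved to about (6.3, 2.3).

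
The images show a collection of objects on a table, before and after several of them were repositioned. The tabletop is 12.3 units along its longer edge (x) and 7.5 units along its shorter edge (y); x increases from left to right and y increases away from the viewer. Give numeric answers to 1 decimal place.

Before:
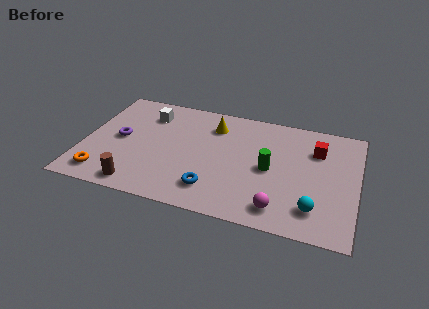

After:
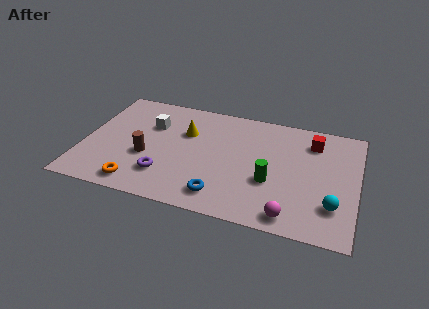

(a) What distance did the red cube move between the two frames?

0.5

From (10.4, 5.4) to (10.2, 5.9), the red cube covered √(0.2² + 0.5²) ≈ 0.5 units.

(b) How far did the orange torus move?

1.6

From (1.1, 1.2) to (2.7, 1.0), the orange torus covered √(1.6² + 0.2²) ≈ 1.6 units.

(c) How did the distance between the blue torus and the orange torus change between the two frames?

-1.2

The distance was about 4.9 in the first image and 3.7 in the second, so they moved 1.2 units closer together.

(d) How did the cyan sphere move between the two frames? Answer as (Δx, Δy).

(0.8, 0.4)

From the two frames, the cyan sphere sits at roughly (10.5, 1.6) before and (11.3, 2.0) after.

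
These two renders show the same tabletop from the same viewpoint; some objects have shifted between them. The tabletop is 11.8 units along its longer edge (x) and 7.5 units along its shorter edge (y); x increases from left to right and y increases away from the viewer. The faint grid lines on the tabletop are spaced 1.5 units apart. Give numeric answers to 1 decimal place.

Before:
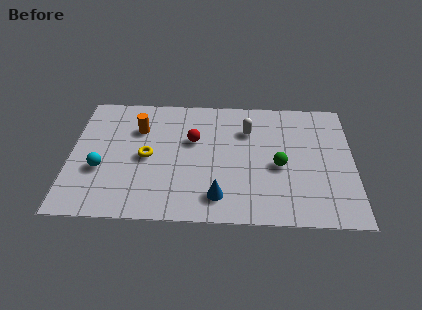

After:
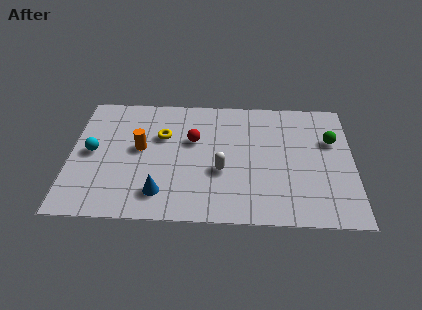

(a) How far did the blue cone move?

2.4

The blue cone moved from about (6.2, 1.4) to (3.8, 1.5), a distance of √(2.4² + 0.1²) ≈ 2.4.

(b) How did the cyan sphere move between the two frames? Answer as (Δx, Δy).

(-0.4, 1.0)

The cyan sphere was at about (1.3, 2.8) and moved to about (0.9, 3.8).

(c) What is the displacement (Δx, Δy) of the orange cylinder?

(0.1, -1.2)

The orange cylinder started near (2.8, 5.3) and ended near (2.9, 4.1).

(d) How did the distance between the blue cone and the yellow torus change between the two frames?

-0.3

They were about 3.7 units apart before and 3.4 after — 0.3 units closer together.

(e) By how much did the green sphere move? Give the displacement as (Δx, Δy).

(2.2, 1.6)

The green sphere was at about (8.7, 3.3) and moved to about (10.9, 4.9).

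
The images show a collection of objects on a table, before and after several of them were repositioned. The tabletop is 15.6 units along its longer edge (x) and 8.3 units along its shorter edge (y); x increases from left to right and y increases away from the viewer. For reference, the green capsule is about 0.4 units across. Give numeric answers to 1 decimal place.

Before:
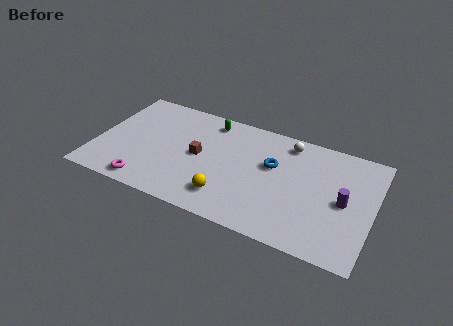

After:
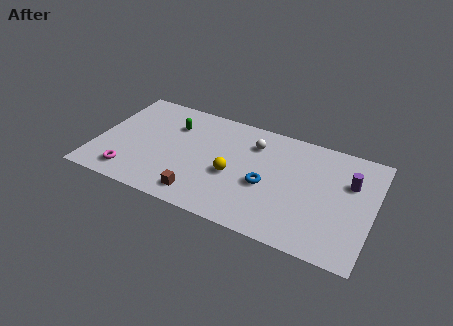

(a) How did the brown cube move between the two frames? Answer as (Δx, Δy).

(0.4, -2.9)

From the two frames, the brown cube sits at roughly (5.8, 4.2) before and (6.2, 1.3) after.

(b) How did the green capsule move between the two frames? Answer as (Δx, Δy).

(-2.0, -1.1)

The green capsule was at about (6.1, 7.1) and moved to about (4.1, 6.0).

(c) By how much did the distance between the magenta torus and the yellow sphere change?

+1.4

They were about 4.6 units apart before and 6.0 after — 1.4 units further apart.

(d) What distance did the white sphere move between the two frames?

2.1

The white sphere was near (10.6, 7.1) before and (8.7, 6.3) after, so it travelled √(1.9² + 0.8²) ≈ 2.1 units.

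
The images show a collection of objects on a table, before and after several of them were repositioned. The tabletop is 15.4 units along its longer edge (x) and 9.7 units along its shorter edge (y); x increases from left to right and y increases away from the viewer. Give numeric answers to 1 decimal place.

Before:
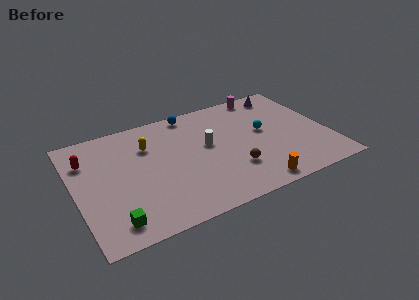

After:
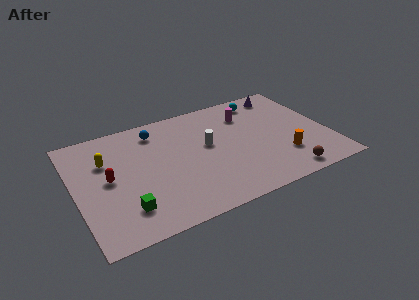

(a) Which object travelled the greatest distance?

the brown sphere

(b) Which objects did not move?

the white cylinder and the purple cone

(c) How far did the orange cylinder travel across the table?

2.7

From (10.3, 1.0) to (12.4, 2.7), the orange cylinder covered √(2.1² + 1.7²) ≈ 2.7 units.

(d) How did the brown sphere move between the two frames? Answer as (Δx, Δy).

(3.0, -1.7)

The brown sphere started near (9.3, 2.8) and ended near (12.3, 1.1).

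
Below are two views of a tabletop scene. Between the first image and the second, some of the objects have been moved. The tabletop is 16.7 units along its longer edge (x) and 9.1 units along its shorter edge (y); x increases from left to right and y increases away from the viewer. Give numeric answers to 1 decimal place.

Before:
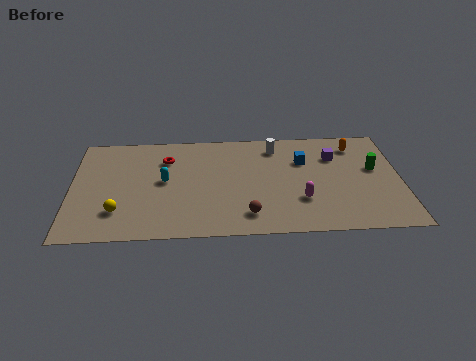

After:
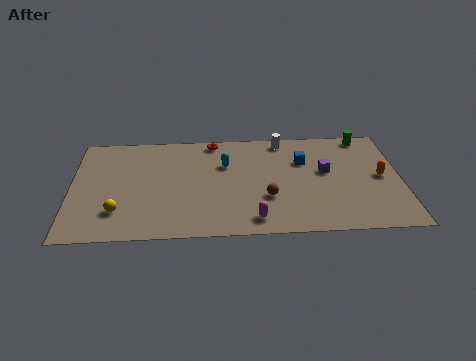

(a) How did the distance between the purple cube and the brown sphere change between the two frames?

-2.9

Before: roughly 6.6 units apart; after: 3.7. That's 2.9 units closer together.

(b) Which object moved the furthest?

the cyan capsule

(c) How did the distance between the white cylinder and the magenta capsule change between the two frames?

+2.1

They were about 4.9 units apart before and 7.0 after — 2.1 units further apart.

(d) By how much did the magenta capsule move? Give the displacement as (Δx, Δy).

(-2.4, -1.5)

The magenta capsule was at about (11.6, 2.8) and moved to about (9.2, 1.3).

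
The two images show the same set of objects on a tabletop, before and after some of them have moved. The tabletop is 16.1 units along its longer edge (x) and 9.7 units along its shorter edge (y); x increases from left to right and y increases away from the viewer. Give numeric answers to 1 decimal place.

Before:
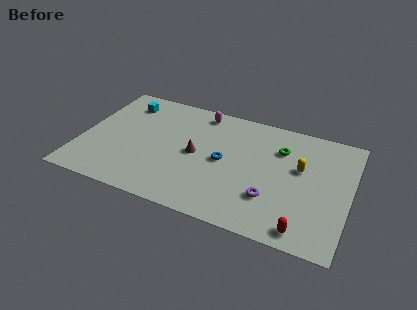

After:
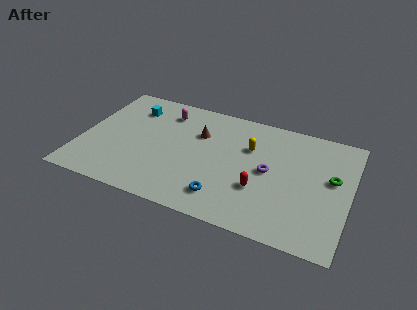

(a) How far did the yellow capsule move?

3.2

The yellow capsule moved from about (13.1, 5.8) to (10.0, 6.5), a distance of √(3.1² + 0.7²) ≈ 3.2.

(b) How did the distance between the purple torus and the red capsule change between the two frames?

-1.1

Before: roughly 2.7 units apart; after: 1.6. That's 1.1 units closer together.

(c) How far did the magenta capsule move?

2.2

The magenta capsule was near (6.8, 8.5) before and (4.7, 7.8) after, so it travelled √(2.1² + 0.7²) ≈ 2.2 units.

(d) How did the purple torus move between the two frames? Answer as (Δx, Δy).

(-0.3, 2.1)

From the two frames, the purple torus sits at roughly (11.6, 2.8) before and (11.3, 4.9) after.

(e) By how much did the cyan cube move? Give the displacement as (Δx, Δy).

(0.5, -0.3)

From the two frames, the cyan cube sits at roughly (2.2, 7.8) before and (2.7, 7.5) after.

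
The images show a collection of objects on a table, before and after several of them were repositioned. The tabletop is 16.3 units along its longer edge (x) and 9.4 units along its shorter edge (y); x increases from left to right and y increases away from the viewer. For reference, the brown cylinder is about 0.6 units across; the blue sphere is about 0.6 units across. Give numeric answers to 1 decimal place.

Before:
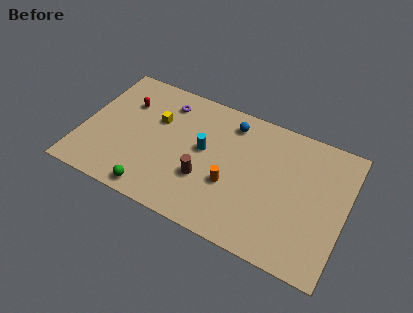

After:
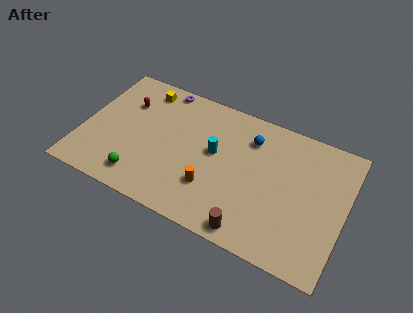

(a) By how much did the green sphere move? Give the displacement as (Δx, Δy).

(-0.9, 0.6)

From the two frames, the green sphere sits at roughly (4.9, 1.0) before and (4.0, 1.6) after.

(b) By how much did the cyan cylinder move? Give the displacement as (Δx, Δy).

(0.7, 0.1)

The cyan cylinder started near (7.5, 5.2) and ended near (8.2, 5.3).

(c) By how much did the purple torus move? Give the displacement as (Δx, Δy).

(-0.4, 1.0)

The purple torus was at about (4.8, 7.6) and moved to about (4.4, 8.6).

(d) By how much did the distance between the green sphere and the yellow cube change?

+1.3

They were about 5.1 units apart before and 6.4 after — 1.3 units further apart.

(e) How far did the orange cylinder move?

1.3

The orange cylinder was near (9.4, 3.5) before and (8.3, 2.8) after, so it travelled √(1.1² + 0.7²) ≈ 1.3 units.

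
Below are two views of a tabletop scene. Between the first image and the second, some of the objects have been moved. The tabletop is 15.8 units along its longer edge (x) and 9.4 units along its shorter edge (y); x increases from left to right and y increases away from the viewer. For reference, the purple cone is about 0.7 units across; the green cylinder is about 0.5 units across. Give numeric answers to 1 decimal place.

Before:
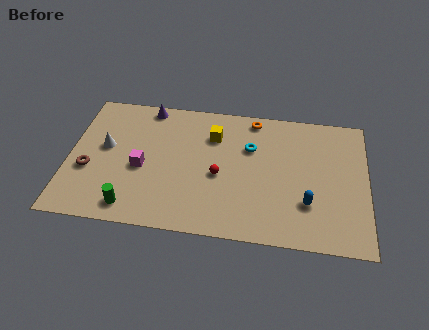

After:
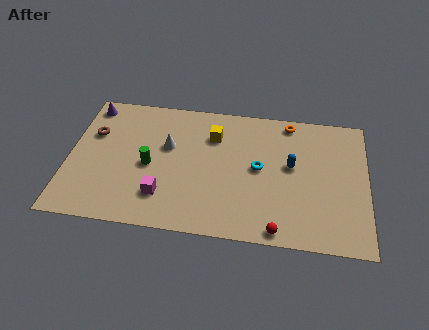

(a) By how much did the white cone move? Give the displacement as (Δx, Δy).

(3.3, 0.5)

From the two frames, the white cone sits at roughly (1.9, 5.3) before and (5.2, 5.8) after.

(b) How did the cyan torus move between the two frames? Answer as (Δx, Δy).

(0.5, -1.4)

The cyan torus was at about (9.6, 6.3) and moved to about (10.1, 4.9).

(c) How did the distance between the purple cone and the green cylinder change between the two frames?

-2.0

The distance was about 7.2 in the first image and 5.2 in the second, so they moved 2.0 units closer together.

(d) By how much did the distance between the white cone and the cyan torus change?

-2.8

The distance was about 7.8 in the first image and 5.0 in the second, so they moved 2.8 units closer together.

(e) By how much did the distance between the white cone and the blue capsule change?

-4.5

They were about 11.1 units apart before and 6.6 after — 4.5 units closer together.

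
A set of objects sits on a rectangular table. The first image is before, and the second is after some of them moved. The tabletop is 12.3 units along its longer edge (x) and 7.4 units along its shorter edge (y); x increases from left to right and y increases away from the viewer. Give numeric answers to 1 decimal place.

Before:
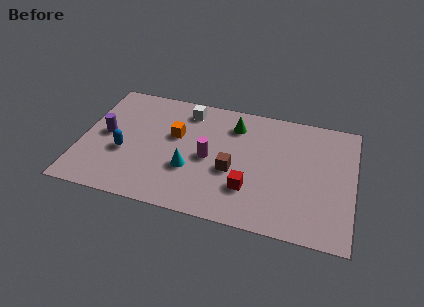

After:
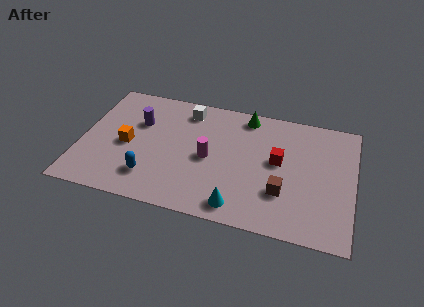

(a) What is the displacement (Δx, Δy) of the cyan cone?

(2.3, -1.6)

From the two frames, the cyan cone sits at roughly (5.0, 2.6) before and (7.3, 1.0) after.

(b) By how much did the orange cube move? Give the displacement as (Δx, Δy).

(-2.1, -1.1)

The orange cube started near (4.2, 4.5) and ended near (2.1, 3.4).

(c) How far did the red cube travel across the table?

2.3

The red cube moved from about (7.7, 2.1) to (8.9, 4.1), a distance of √(1.2² + 2.0²) ≈ 2.3.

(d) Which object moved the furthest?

the cyan cone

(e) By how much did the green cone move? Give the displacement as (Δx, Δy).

(0.5, 0.7)

The green cone started near (6.8, 5.8) and ended near (7.3, 6.5).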